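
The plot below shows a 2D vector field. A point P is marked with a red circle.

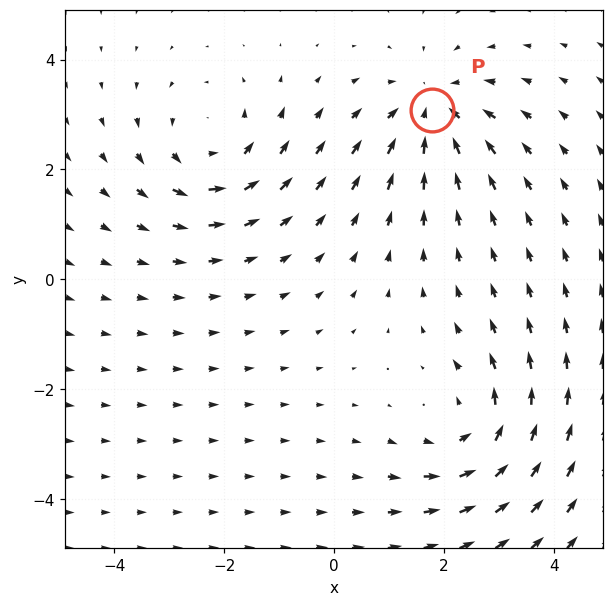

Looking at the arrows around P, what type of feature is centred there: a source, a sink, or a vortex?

sink

At P (1.8, 3.1) the arrows converge inward. Divergence about -5, curl ≈0 — negative divergence with near-zero curl is a sink.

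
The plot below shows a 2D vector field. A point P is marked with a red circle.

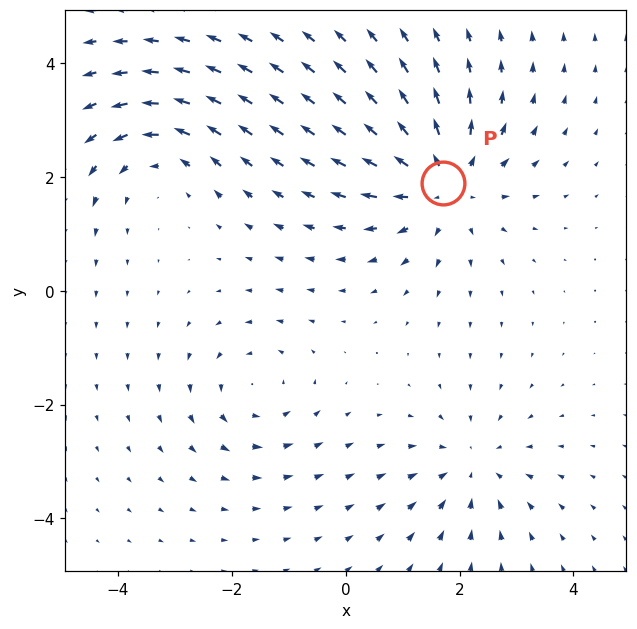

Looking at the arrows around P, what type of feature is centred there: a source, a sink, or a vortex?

At P (1.7, 1.9) the arrows spread outward. Divergence about +4, curl ≈0 — positive divergence with near-zero curl is a source.

source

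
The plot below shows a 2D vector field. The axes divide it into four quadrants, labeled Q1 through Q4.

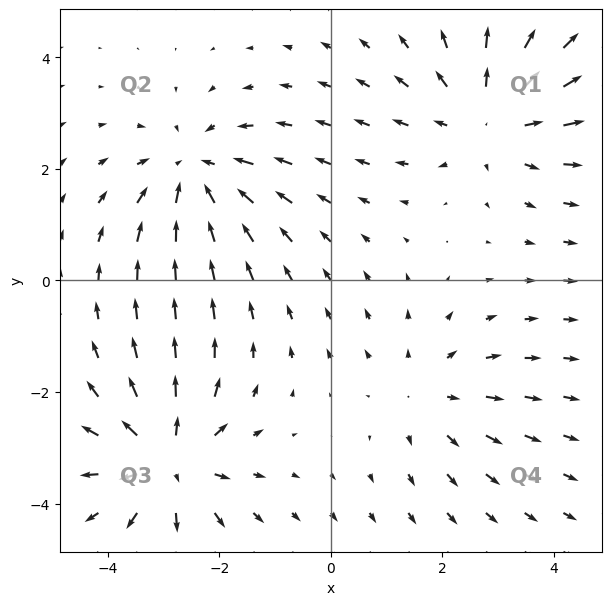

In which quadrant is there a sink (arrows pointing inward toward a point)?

Q2

The sink sits at approximately (-2.4, 1.9), which lies in quadrant Q2. The divergence there is about -4, negative as expected for a sink.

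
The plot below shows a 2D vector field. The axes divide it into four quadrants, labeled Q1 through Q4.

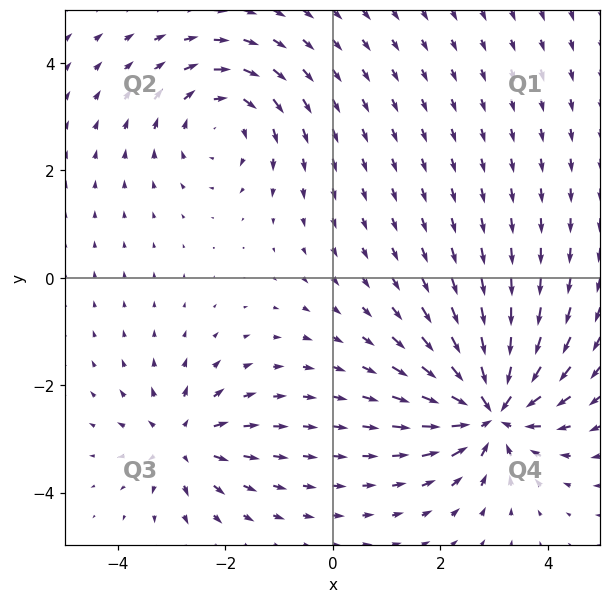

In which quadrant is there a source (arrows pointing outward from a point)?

Q3

The source sits at approximately (-2.8, -3.0), which lies in quadrant Q3. The divergence there is about +4, positive as expected for a source.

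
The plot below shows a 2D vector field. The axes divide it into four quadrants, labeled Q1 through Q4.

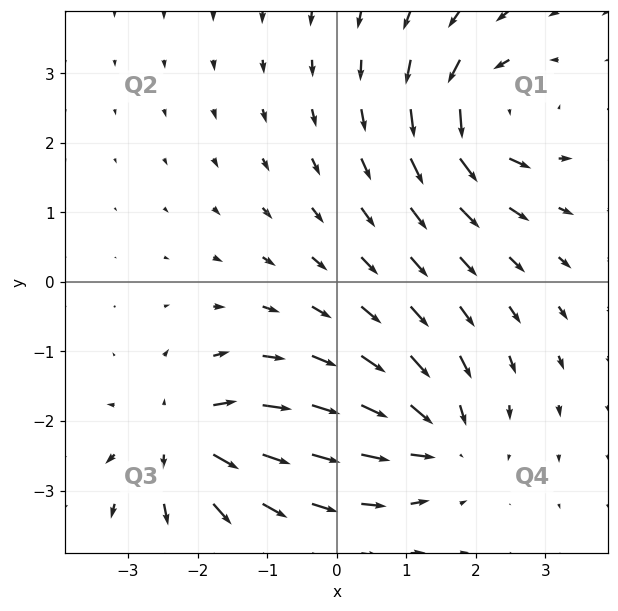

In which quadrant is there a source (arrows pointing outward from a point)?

Q3

The source sits at approximately (-2.2, -2.2), which lies in quadrant Q3. The divergence there is about +4, positive as expected for a source.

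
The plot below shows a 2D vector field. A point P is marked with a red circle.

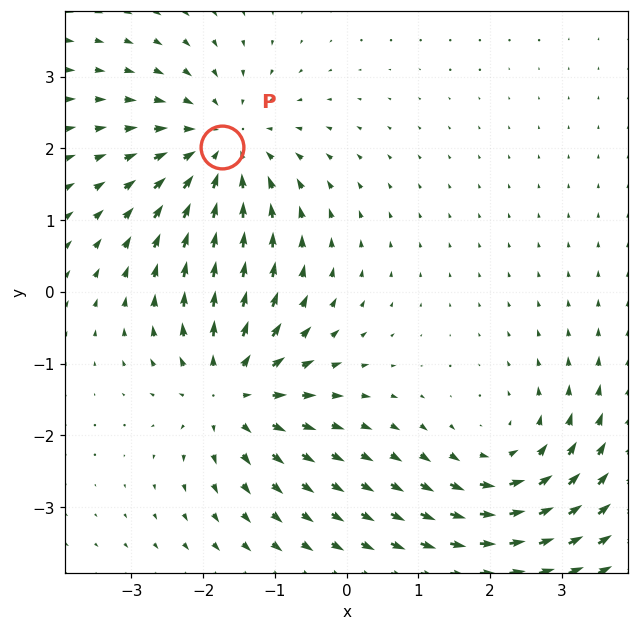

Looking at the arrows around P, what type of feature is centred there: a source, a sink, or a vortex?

At P (-1.7, 2.0) the arrows converge inward. Divergence about -4, curl ≈0 — negative divergence with near-zero curl is a sink.

sink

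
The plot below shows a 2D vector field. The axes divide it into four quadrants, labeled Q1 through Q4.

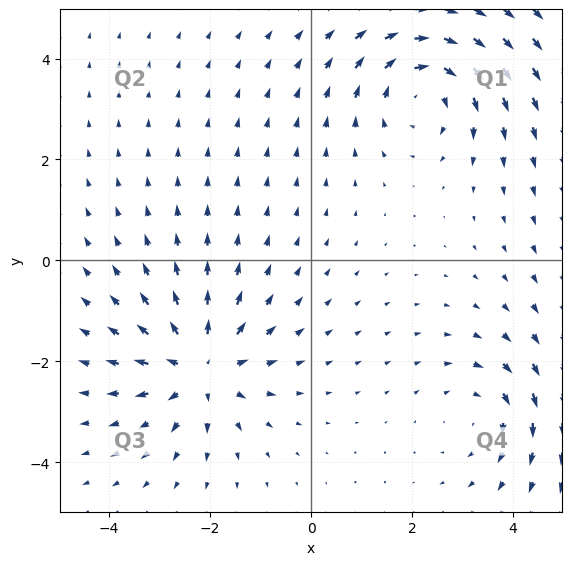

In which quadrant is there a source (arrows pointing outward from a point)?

The source sits at approximately (-2.2, -2.1), which lies in quadrant Q3. The divergence there is about +5, positive as expected for a source.

Q3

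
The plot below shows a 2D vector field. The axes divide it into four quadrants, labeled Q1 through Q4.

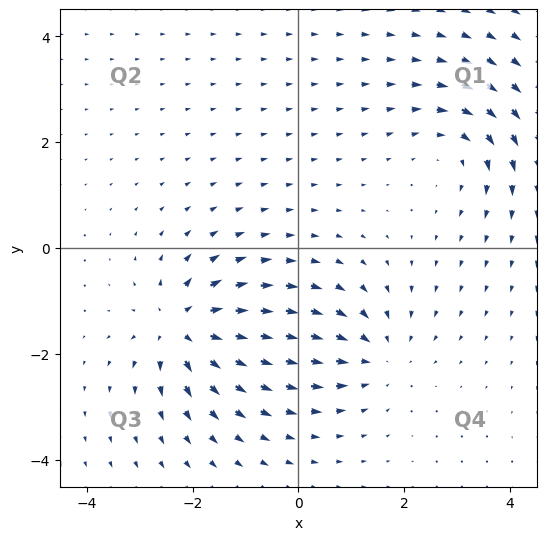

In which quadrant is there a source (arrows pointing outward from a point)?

Q3

The source sits at approximately (-2.2, -1.5), which lies in quadrant Q3. The divergence there is about +4, positive as expected for a source.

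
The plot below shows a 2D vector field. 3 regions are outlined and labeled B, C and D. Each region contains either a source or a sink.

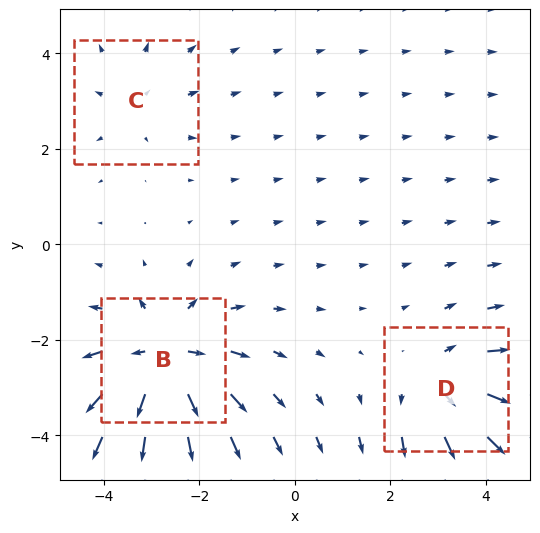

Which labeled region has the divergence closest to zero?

Divergence at each region's feature centre — B: about +5, C: about +2, D: about +3. Region C is closest to zero.

C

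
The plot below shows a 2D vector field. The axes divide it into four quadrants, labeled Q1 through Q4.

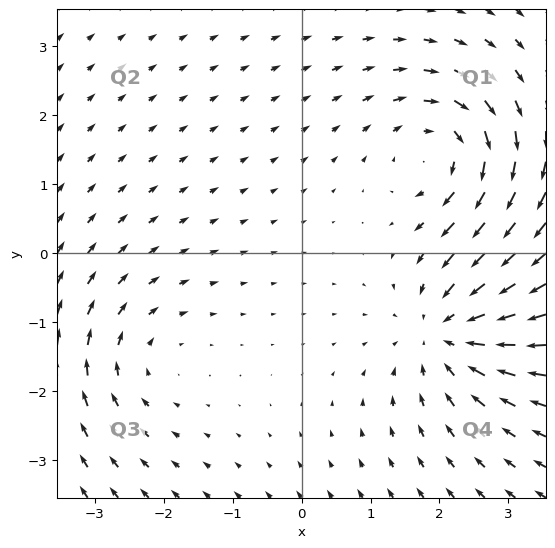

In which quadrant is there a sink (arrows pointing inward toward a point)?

Q4

The sink sits at approximately (2.1, -1.1), which lies in quadrant Q4. The divergence there is about -5, negative as expected for a sink.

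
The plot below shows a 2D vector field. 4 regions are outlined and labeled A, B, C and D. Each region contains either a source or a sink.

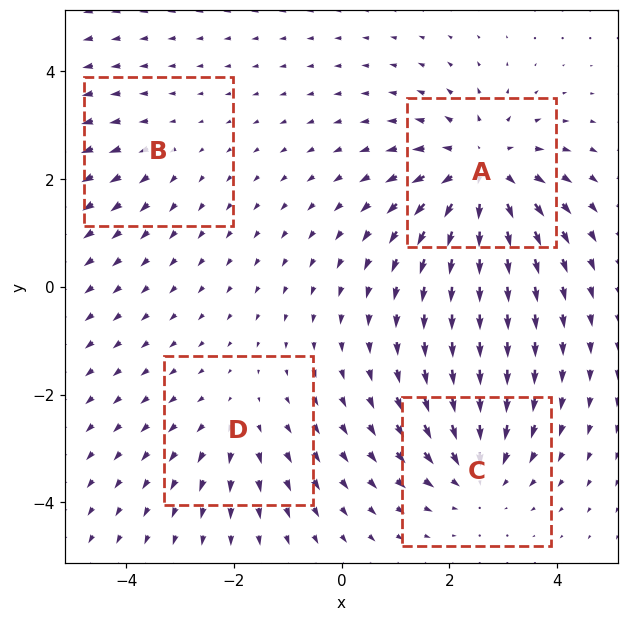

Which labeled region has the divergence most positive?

Divergence at each region's feature centre — A: about +6, B: about +2, C: about -4, D: about +3. Region A is most positive.

A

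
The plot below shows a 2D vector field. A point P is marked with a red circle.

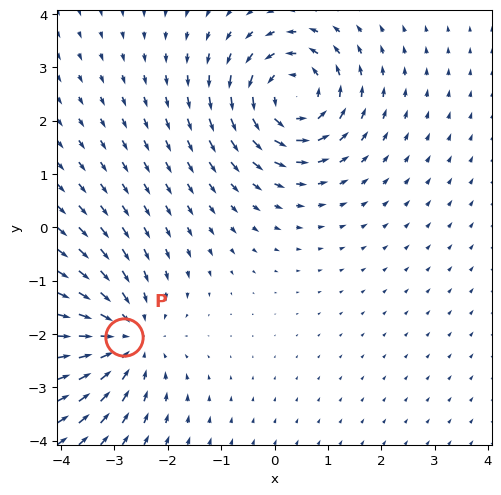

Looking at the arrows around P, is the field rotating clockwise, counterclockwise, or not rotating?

not rotating

Near P at (-2.8, -2.1) the arrows show no circulation. The curl there is ≈0.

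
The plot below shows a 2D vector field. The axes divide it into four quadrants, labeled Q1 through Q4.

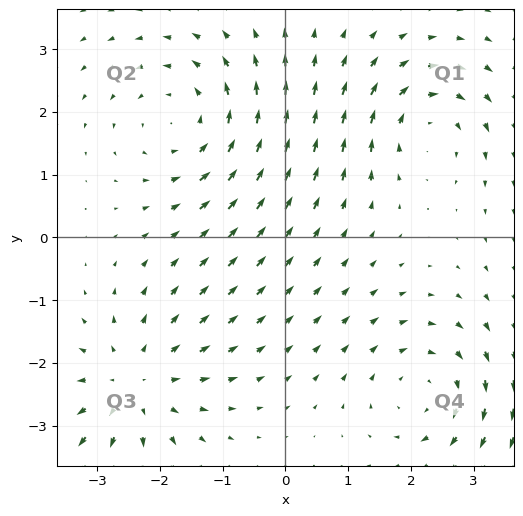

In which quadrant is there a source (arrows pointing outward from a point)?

Q3

The source sits at approximately (-2.4, -2.3), which lies in quadrant Q3. The divergence there is about +4, positive as expected for a source.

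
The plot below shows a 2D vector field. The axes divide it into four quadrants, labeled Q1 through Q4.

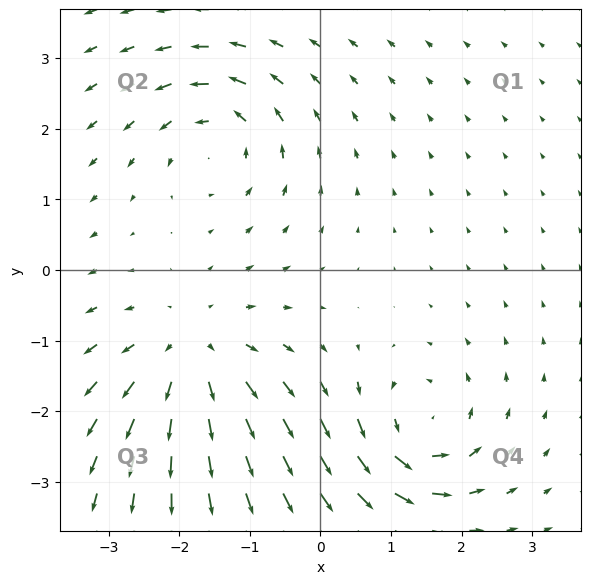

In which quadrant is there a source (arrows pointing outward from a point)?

The source sits at approximately (-1.8, -1.2), which lies in quadrant Q3. The divergence there is about +4, positive as expected for a source.

Q3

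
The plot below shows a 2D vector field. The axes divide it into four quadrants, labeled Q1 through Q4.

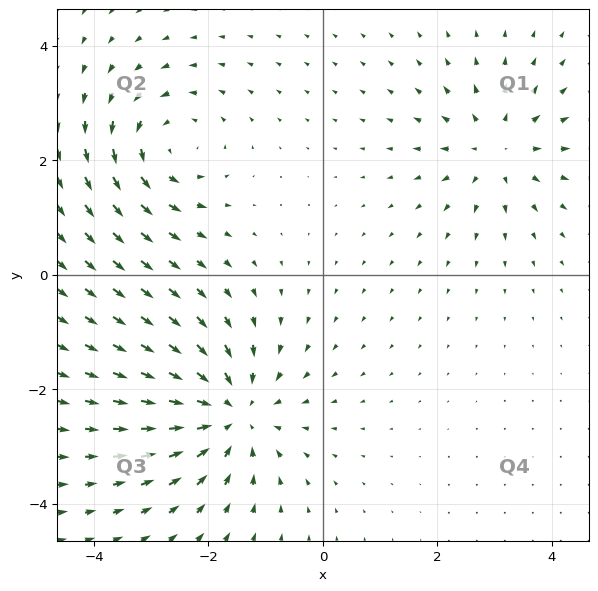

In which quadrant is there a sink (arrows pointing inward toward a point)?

The sink sits at approximately (-1.6, -2.4), which lies in quadrant Q3. The divergence there is about -4, negative as expected for a sink.

Q3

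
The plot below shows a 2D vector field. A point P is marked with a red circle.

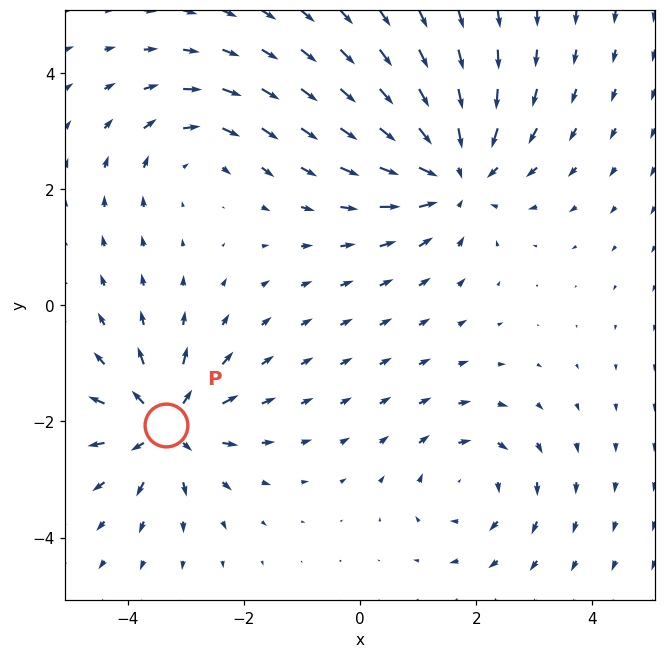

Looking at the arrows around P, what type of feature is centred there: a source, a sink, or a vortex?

At P (-3.3, -2.1) the arrows spread outward. Divergence about +5, curl ≈0 — positive divergence with near-zero curl is a source.

source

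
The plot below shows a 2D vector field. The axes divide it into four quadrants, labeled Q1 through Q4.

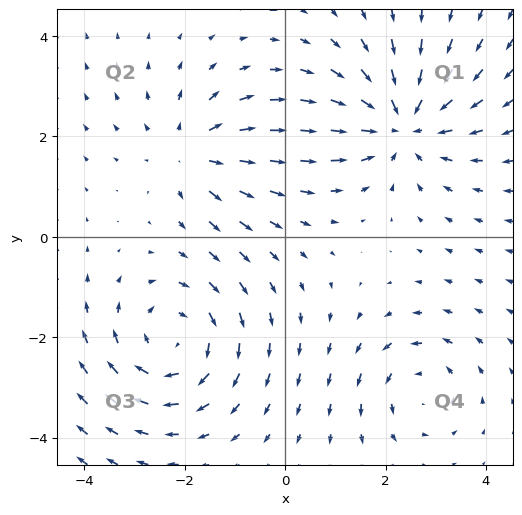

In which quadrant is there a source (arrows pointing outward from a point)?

The source sits at approximately (-1.9, 1.7), which lies in quadrant Q2. The divergence there is about +3, positive as expected for a source.

Q2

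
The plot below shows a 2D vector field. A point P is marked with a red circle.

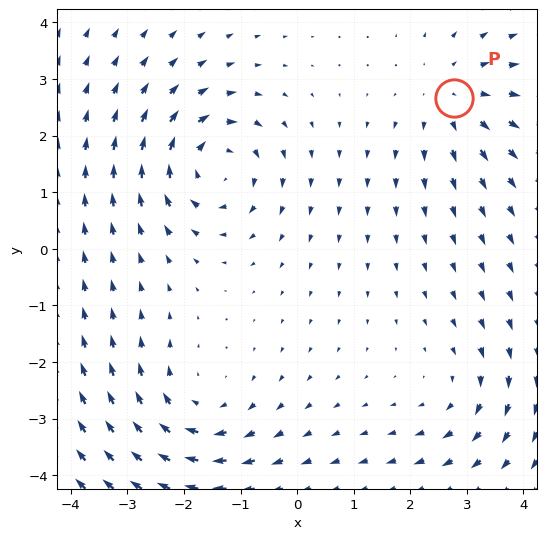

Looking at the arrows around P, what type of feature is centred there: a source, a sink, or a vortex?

source

At P (2.8, 2.7) the arrows spread outward. Divergence about +3, curl ≈0 — positive divergence with near-zero curl is a source.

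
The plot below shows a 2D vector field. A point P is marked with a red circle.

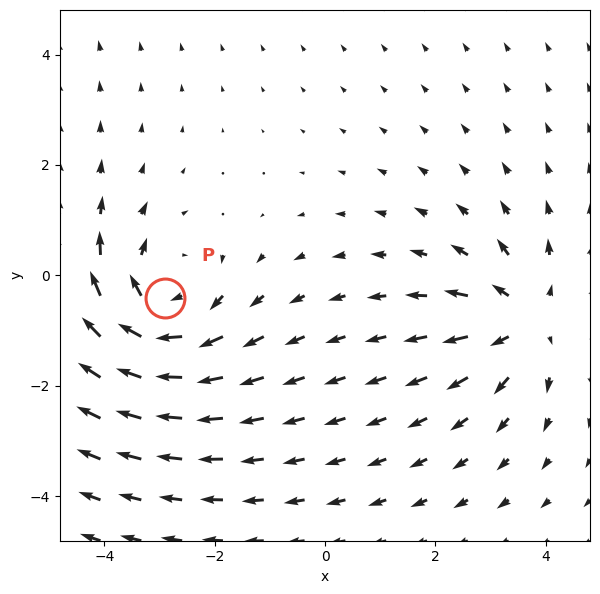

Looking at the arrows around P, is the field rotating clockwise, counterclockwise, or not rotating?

Near P at (-2.9, -0.4) the arrows circulate clockwise. The curl (z-component) there is about -4; negative curl means clockwise rotation.

clockwise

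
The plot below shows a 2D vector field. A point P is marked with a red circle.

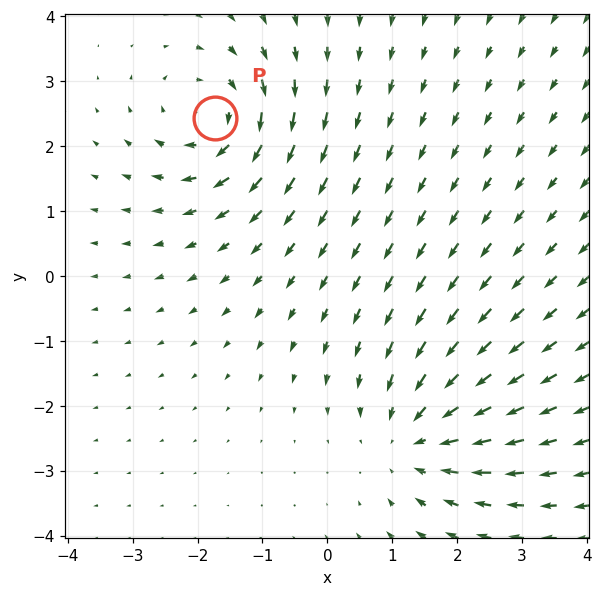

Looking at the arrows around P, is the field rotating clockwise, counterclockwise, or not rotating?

clockwise

Near P at (-1.7, 2.4) the arrows circulate clockwise. The curl (z-component) there is about -3; negative curl means clockwise rotation.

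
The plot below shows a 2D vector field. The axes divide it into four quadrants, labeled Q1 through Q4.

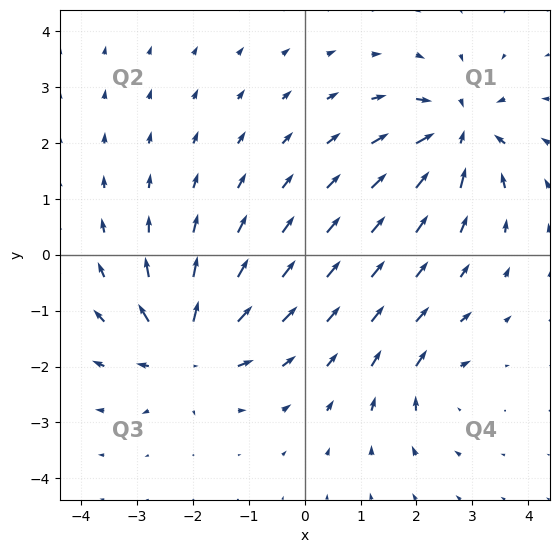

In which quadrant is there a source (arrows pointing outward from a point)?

The source sits at approximately (-2.1, -1.7), which lies in quadrant Q3. The divergence there is about +6, positive as expected for a source.

Q3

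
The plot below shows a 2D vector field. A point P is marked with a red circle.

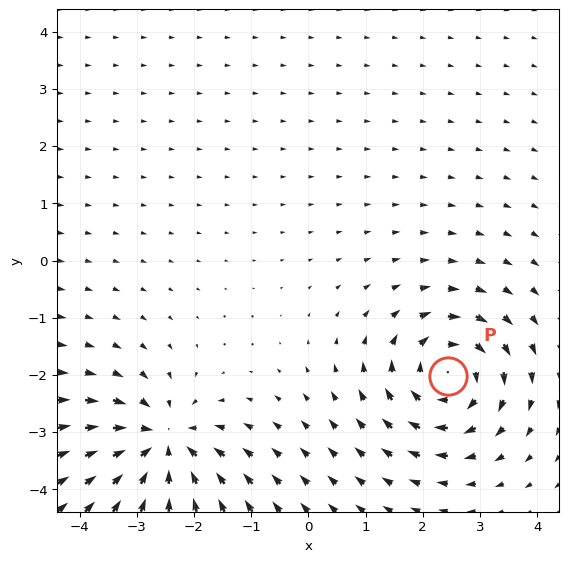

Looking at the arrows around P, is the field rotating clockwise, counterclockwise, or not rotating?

clockwise

Near P at (2.4, -2.0) the arrows circulate clockwise. The curl (z-component) there is about -3; negative curl means clockwise rotation.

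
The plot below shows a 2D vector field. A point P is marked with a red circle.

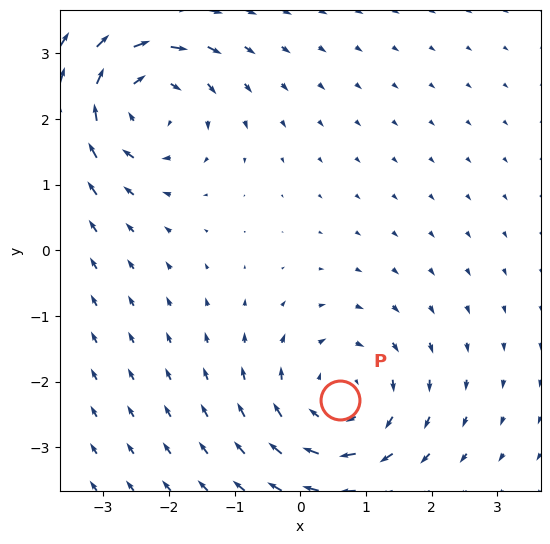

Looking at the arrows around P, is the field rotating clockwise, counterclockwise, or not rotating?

Near P at (0.6, -2.3) the arrows circulate clockwise. The curl (z-component) there is about -4; negative curl means clockwise rotation.

clockwise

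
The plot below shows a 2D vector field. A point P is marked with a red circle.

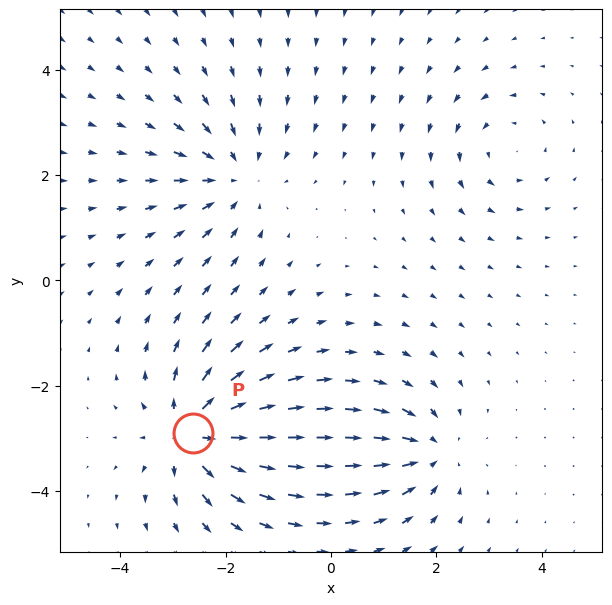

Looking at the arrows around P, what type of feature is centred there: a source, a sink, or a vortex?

At P (-2.6, -2.9) the arrows spread outward. Divergence about +5, curl ≈0 — positive divergence with near-zero curl is a source.

source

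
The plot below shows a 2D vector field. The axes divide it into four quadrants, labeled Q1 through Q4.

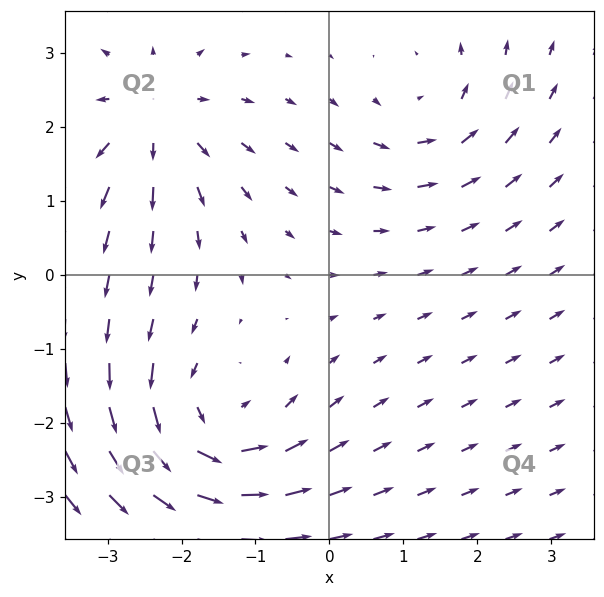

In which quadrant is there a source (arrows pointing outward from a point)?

Q2

The source sits at approximately (-2.4, 2.1), which lies in quadrant Q2. The divergence there is about +4, positive as expected for a source.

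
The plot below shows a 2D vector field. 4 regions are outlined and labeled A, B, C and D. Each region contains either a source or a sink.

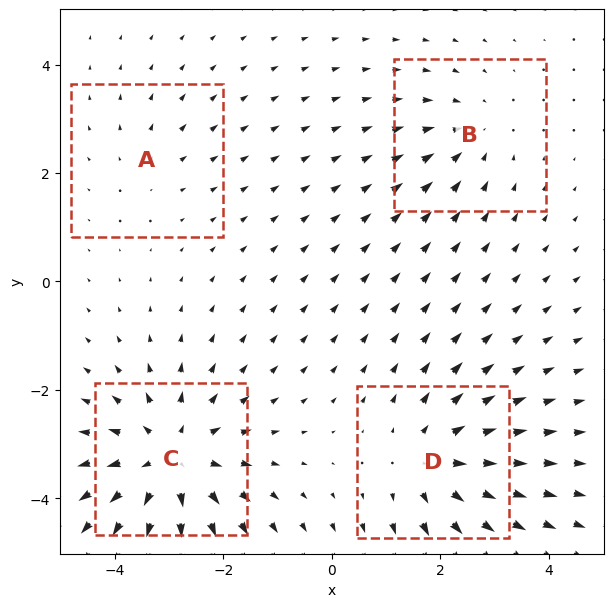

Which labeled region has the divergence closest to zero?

Divergence at each region's feature centre — A: about +2, B: about -3, C: about +6, D: about +5. Region A is closest to zero.

A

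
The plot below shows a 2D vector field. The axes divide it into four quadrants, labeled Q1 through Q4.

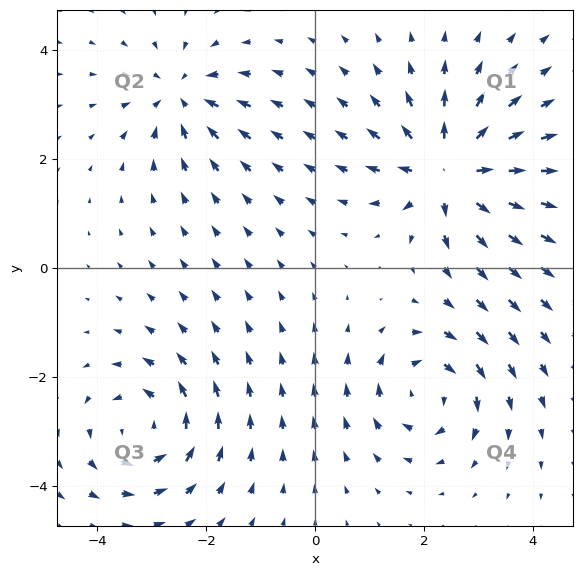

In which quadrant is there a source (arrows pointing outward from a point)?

Q1

The source sits at approximately (2.5, 1.8), which lies in quadrant Q1. The divergence there is about +7, positive as expected for a source.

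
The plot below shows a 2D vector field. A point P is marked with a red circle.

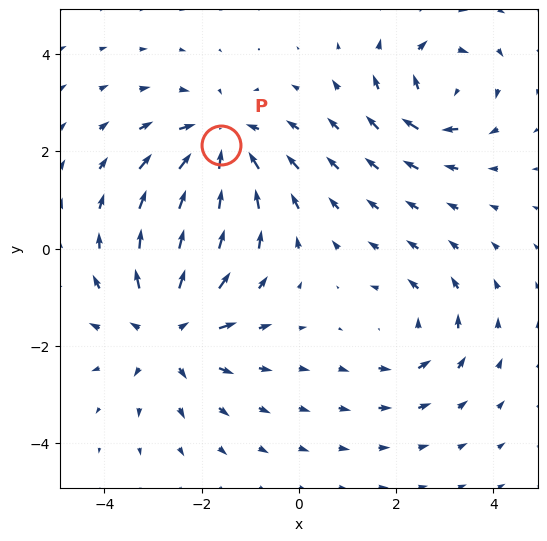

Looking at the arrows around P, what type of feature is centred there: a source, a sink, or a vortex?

At P (-1.6, 2.1) the arrows converge inward. Divergence about -4, curl ≈0 — negative divergence with near-zero curl is a sink.

sink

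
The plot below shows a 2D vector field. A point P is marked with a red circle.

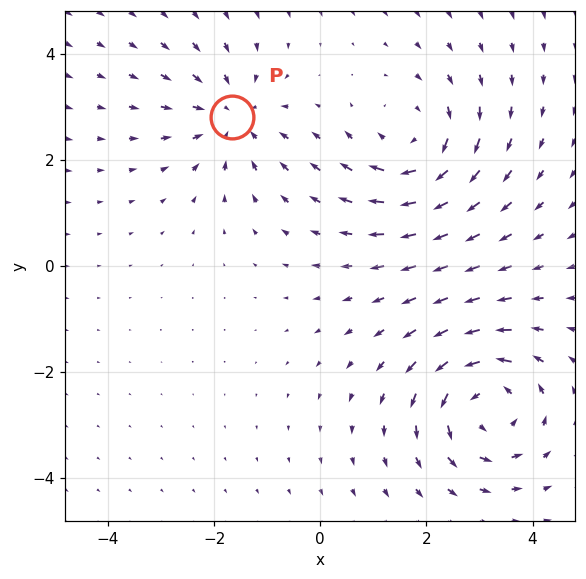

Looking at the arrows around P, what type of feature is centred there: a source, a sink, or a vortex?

sink

At P (-1.7, 2.8) the arrows converge inward. Divergence about -4, curl ≈0 — negative divergence with near-zero curl is a sink.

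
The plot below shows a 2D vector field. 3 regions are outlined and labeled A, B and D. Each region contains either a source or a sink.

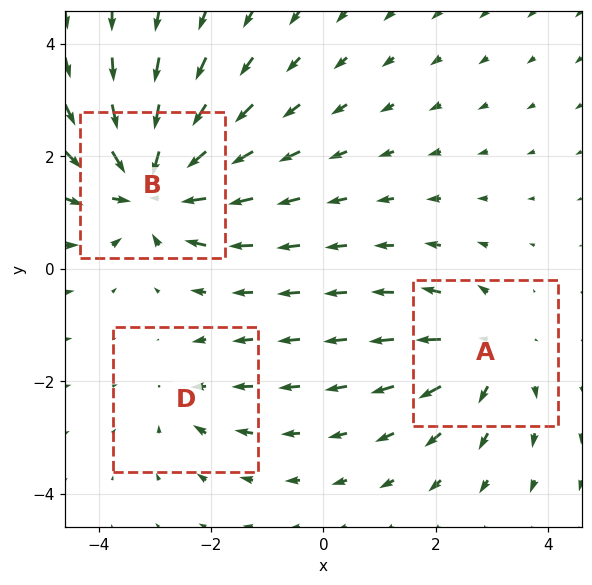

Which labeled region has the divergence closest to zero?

D

Divergence at each region's feature centre — A: about +3, B: about -5, D: about -2. Region D is closest to zero.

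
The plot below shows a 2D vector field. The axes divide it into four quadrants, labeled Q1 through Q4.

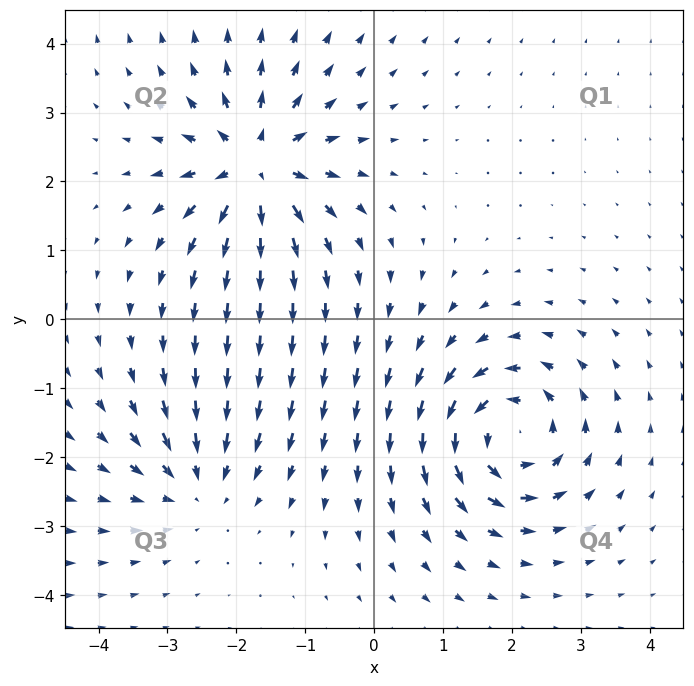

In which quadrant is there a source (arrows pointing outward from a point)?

The source sits at approximately (-1.7, 2.2), which lies in quadrant Q2. The divergence there is about +5, positive as expected for a source.

Q2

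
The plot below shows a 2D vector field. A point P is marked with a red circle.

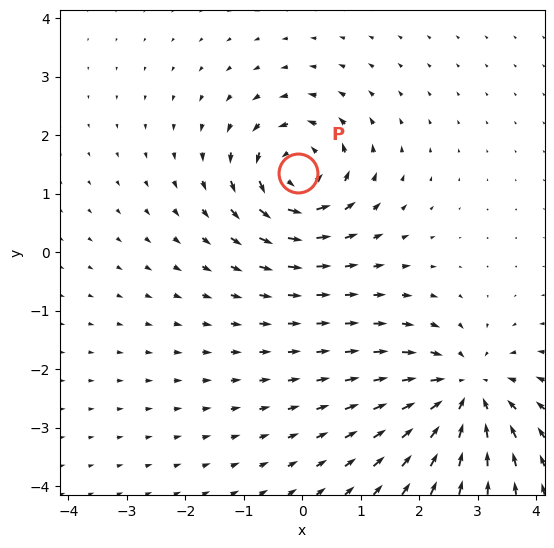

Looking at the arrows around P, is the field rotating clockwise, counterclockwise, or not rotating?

Near P at (-0.1, 1.3) the arrows circulate counterclockwise. The curl (z-component) there is about +6; positive curl means counterclockwise rotation.

counterclockwise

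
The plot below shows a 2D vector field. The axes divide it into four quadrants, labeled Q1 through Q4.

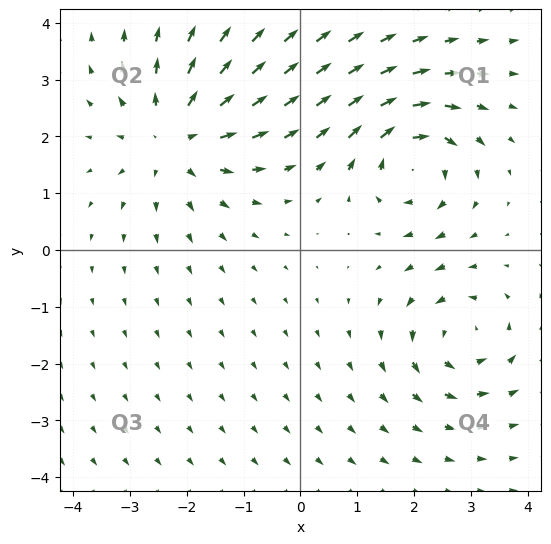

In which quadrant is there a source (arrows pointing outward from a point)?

The source sits at approximately (-2.2, 2.0), which lies in quadrant Q2. The divergence there is about +4, positive as expected for a source.

Q2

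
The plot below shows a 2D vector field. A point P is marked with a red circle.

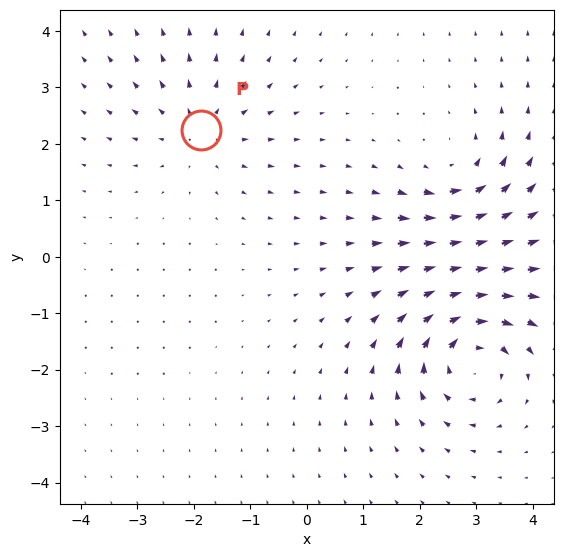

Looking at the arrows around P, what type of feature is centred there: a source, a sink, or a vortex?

At P (-1.9, 2.2) the arrows spread outward. Divergence about +3, curl ≈0 — positive divergence with near-zero curl is a source.

source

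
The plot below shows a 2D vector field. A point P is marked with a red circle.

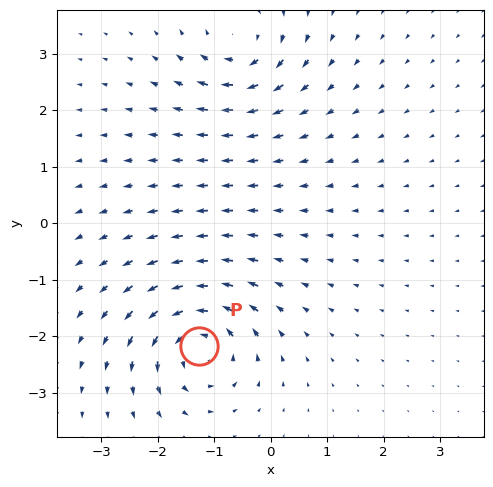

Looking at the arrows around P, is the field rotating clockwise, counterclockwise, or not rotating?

counterclockwise

Near P at (-1.3, -2.2) the arrows circulate counterclockwise. The curl (z-component) there is about +7; positive curl means counterclockwise rotation.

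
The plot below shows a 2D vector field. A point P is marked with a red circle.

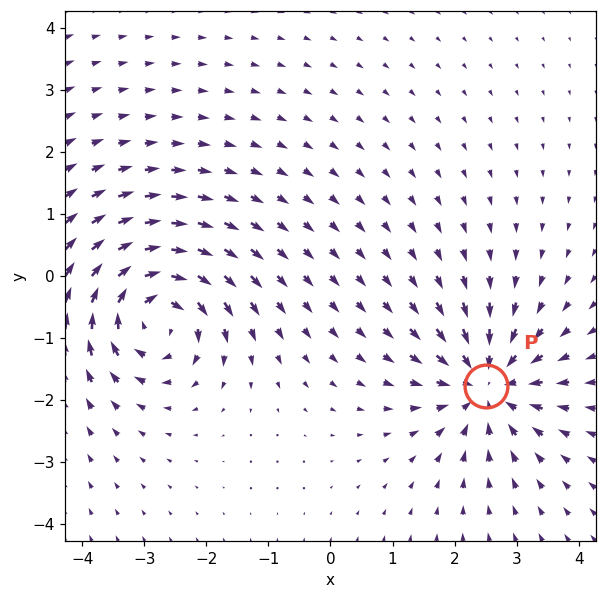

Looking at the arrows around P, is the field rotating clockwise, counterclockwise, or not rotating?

not rotating

Near P at (2.5, -1.8) the arrows show no circulation. The curl there is ≈0.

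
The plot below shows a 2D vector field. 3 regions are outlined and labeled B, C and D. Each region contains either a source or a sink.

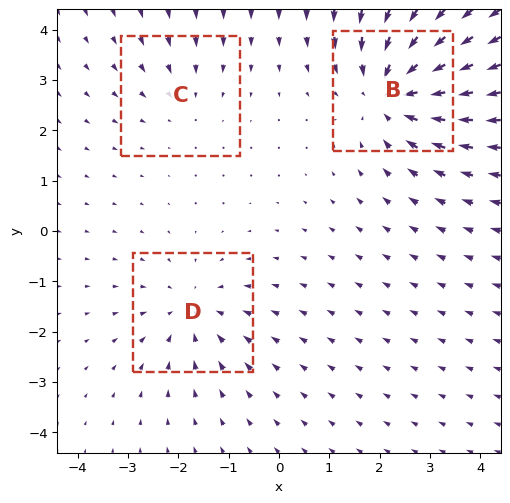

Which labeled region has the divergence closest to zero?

Divergence at each region's feature centre — B: about -4, C: about -2, D: about -3. Region C is closest to zero.

C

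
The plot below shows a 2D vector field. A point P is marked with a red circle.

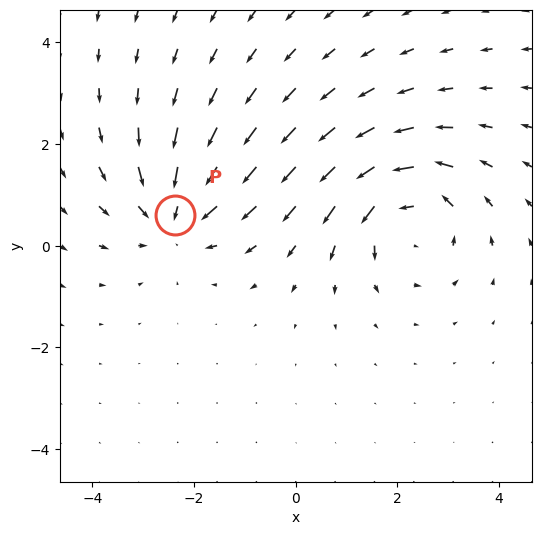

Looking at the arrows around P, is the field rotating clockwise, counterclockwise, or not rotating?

Near P at (-2.4, 0.6) the arrows show no circulation. The curl there is ≈0.

not rotating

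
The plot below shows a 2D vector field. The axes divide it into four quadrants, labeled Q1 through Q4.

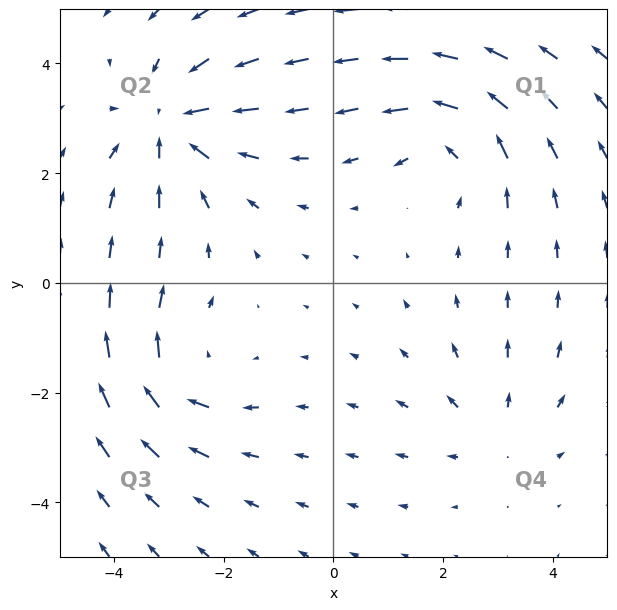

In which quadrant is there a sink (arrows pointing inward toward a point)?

Q2

The sink sits at approximately (-3.0, 2.9), which lies in quadrant Q2. The divergence there is about -5, negative as expected for a sink.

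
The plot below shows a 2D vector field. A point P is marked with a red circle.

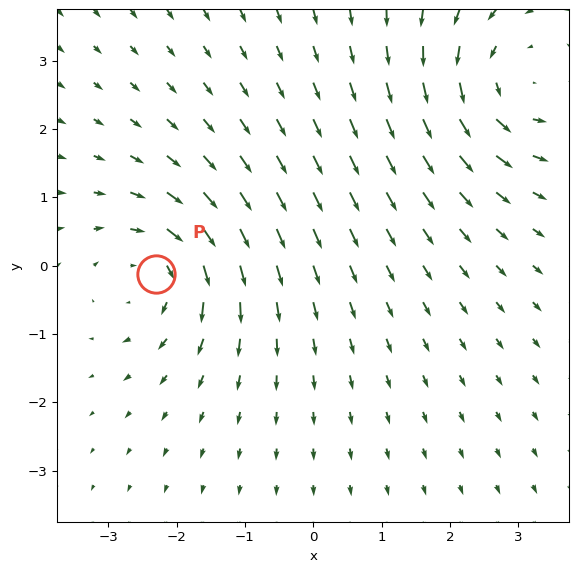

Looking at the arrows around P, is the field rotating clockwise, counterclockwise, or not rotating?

Near P at (-2.3, -0.1) the arrows circulate clockwise. The curl (z-component) there is about -5; negative curl means clockwise rotation.

clockwise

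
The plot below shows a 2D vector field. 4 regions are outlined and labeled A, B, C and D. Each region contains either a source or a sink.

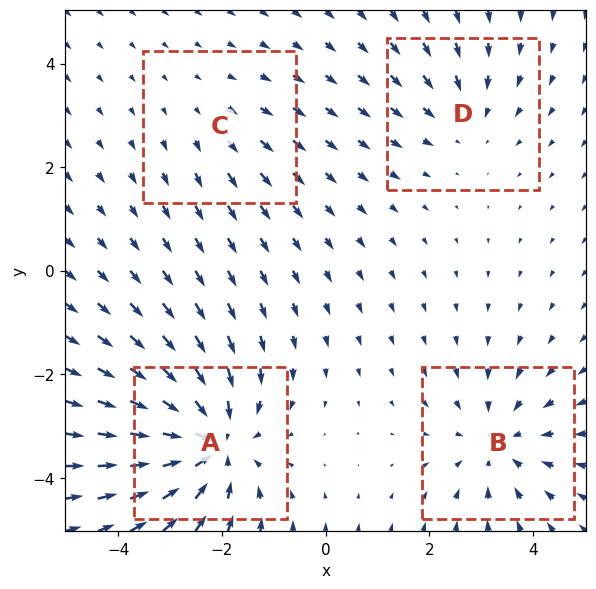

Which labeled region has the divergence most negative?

Divergence at each region's feature centre — A: about -6, B: about -4, C: about +2, D: about -3. Region A is most negative.

A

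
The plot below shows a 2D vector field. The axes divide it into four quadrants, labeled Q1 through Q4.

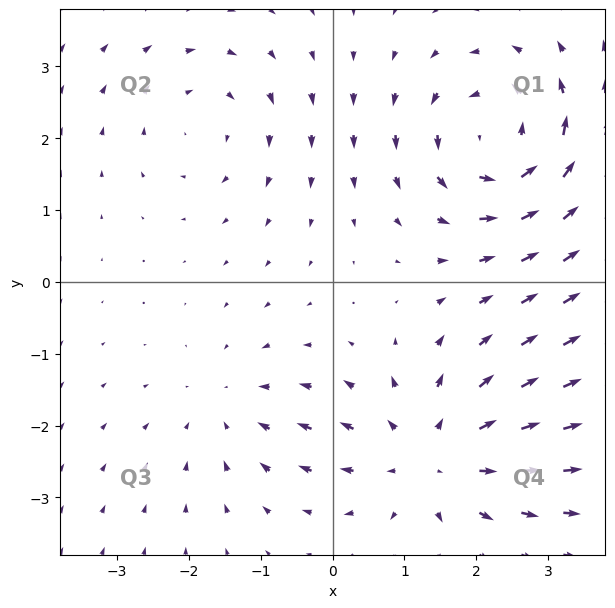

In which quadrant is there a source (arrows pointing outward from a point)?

The source sits at approximately (1.4, -2.5), which lies in quadrant Q4. The divergence there is about +4, positive as expected for a source.

Q4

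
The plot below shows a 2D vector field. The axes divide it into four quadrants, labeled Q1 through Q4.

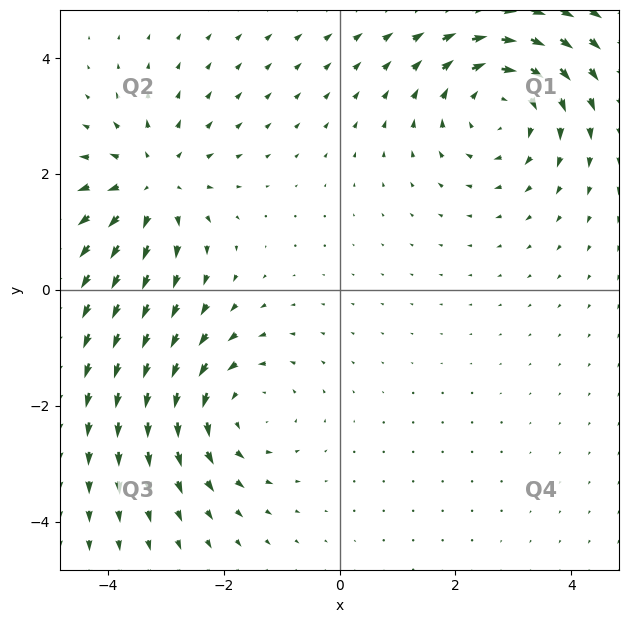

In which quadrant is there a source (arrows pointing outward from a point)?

Q2

The source sits at approximately (-3.2, 1.8), which lies in quadrant Q2. The divergence there is about +3, positive as expected for a source.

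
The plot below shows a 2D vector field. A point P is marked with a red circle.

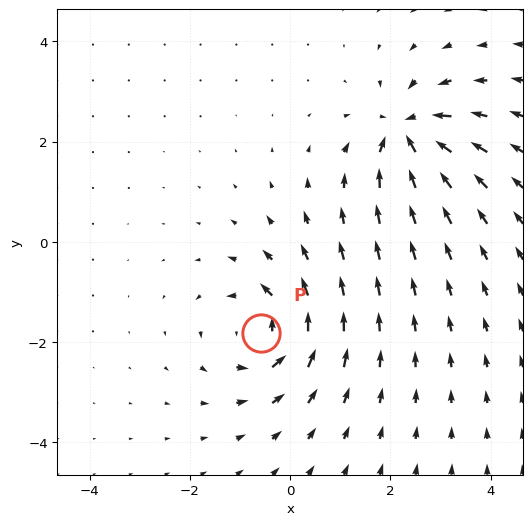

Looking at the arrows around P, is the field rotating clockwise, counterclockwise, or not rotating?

Near P at (-0.6, -1.8) the arrows circulate counterclockwise. The curl (z-component) there is about +6; positive curl means counterclockwise rotation.

counterclockwise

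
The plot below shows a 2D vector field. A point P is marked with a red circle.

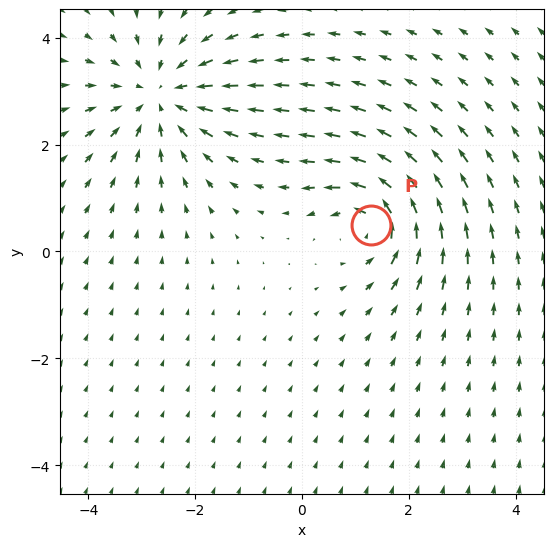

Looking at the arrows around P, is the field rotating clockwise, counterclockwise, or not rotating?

counterclockwise

Near P at (1.3, 0.5) the arrows circulate counterclockwise. The curl (z-component) there is about +5; positive curl means counterclockwise rotation.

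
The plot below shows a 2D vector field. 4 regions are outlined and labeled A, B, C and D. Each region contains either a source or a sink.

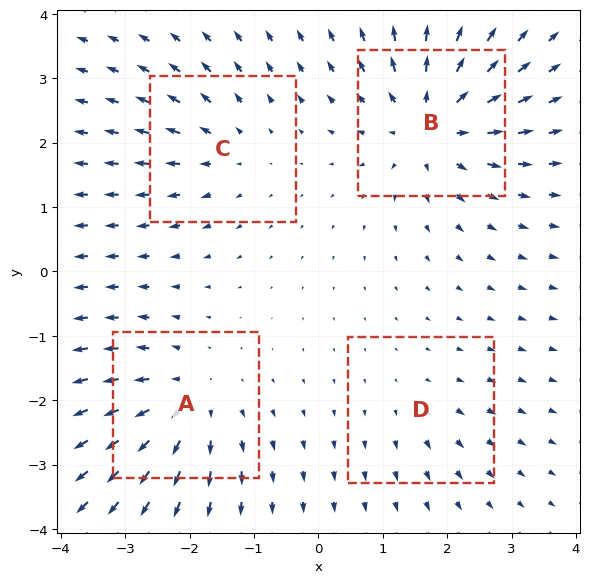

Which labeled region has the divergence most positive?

B

Divergence at each region's feature centre — A: about +5, B: about +7, C: about +4, D: about +2. Region B is most positive.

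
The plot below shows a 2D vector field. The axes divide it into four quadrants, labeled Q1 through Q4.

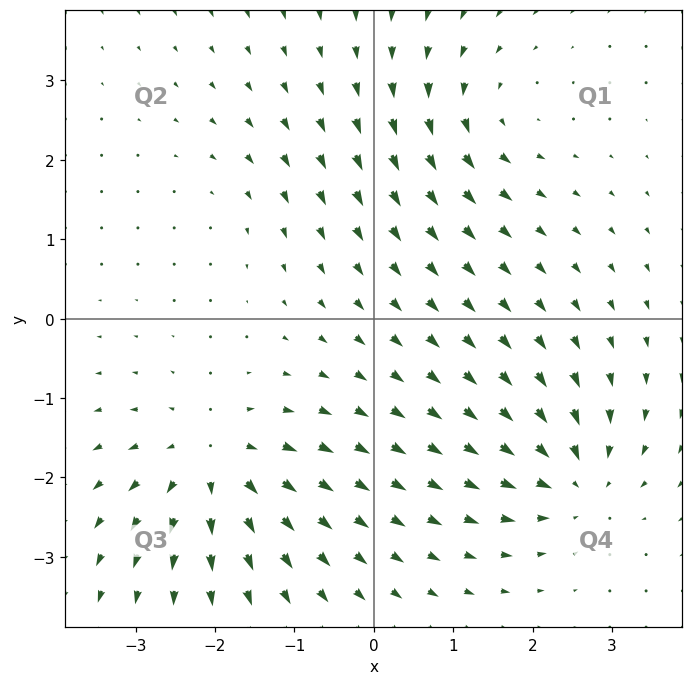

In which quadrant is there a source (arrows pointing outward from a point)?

Q3

The source sits at approximately (-2.0, -1.8), which lies in quadrant Q3. The divergence there is about +6, positive as expected for a source.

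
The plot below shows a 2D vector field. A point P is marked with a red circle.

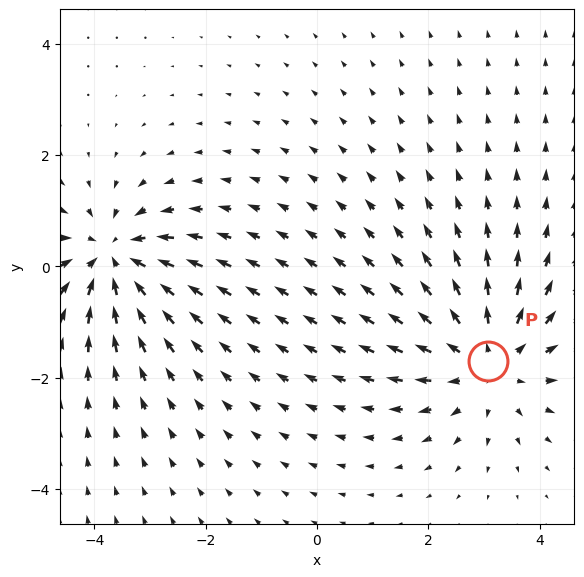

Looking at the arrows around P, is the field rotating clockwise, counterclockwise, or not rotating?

not rotating

Near P at (3.1, -1.7) the arrows show no circulation. The curl there is ≈0.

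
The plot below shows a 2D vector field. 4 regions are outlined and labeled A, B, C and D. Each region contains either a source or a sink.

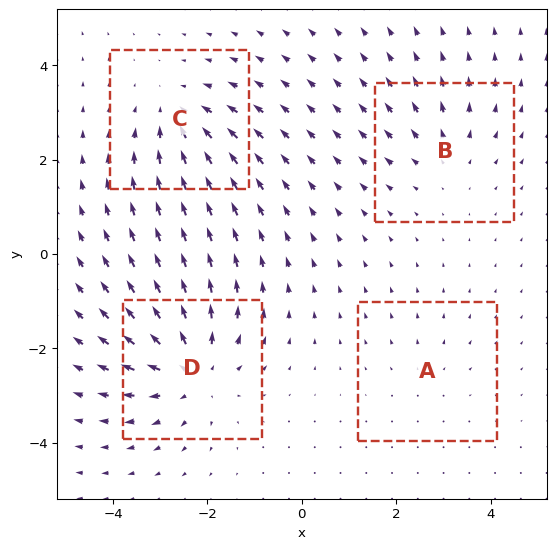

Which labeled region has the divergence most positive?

Divergence at each region's feature centre — A: about +2, B: about +3, C: about -4, D: about +6. Region D is most positive.

D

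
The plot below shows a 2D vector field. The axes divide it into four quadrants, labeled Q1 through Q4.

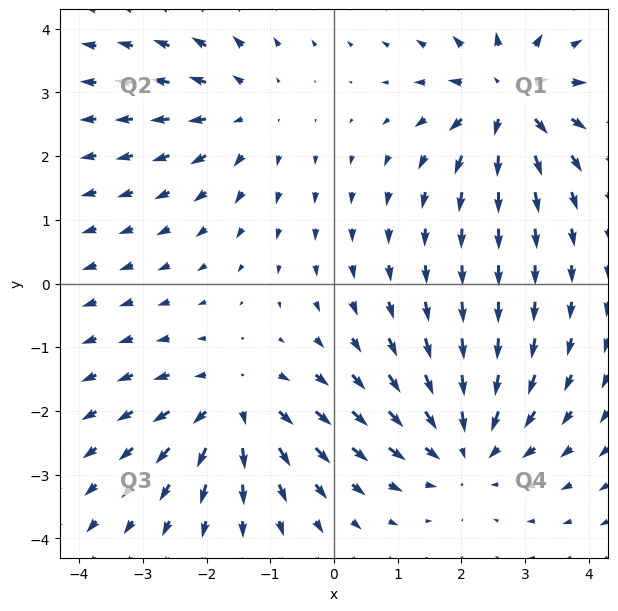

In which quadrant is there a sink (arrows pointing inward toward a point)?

Q4

The sink sits at approximately (2.1, -2.6), which lies in quadrant Q4. The divergence there is about -3, negative as expected for a sink.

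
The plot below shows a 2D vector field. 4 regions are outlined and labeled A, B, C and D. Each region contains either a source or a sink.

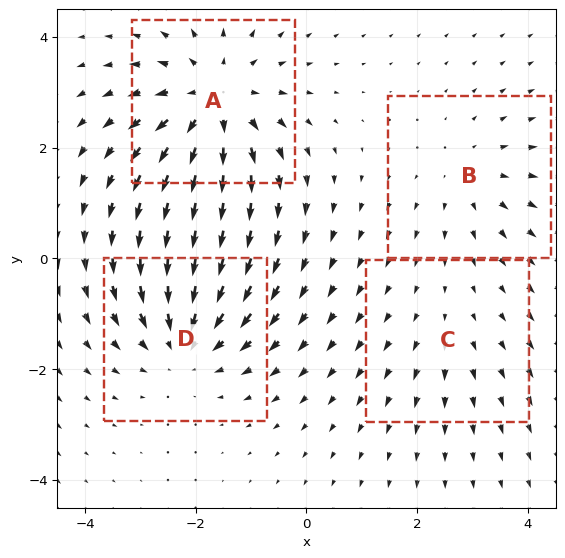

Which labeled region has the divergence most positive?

A

Divergence at each region's feature centre — A: about +6, B: about +3, C: about +2, D: about -5. Region A is most positive.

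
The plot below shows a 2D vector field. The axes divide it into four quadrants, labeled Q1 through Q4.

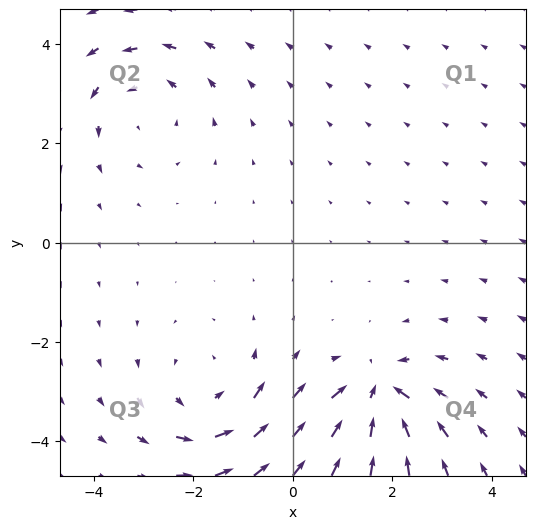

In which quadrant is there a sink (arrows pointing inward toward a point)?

Q4

The sink sits at approximately (1.7, -3.1), which lies in quadrant Q4. The divergence there is about -6, negative as expected for a sink.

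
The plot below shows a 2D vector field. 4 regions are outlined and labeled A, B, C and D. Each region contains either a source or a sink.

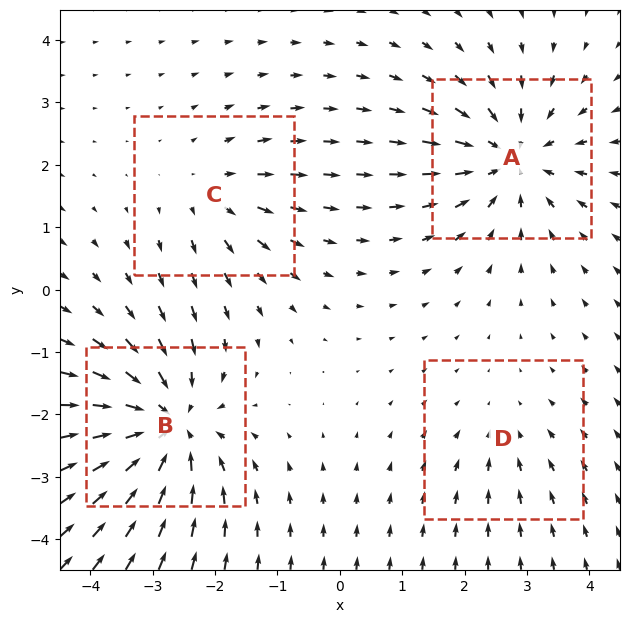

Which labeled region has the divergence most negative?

Divergence at each region's feature centre — A: about -5, B: about -6, C: about +3, D: about -2. Region B is most negative.

B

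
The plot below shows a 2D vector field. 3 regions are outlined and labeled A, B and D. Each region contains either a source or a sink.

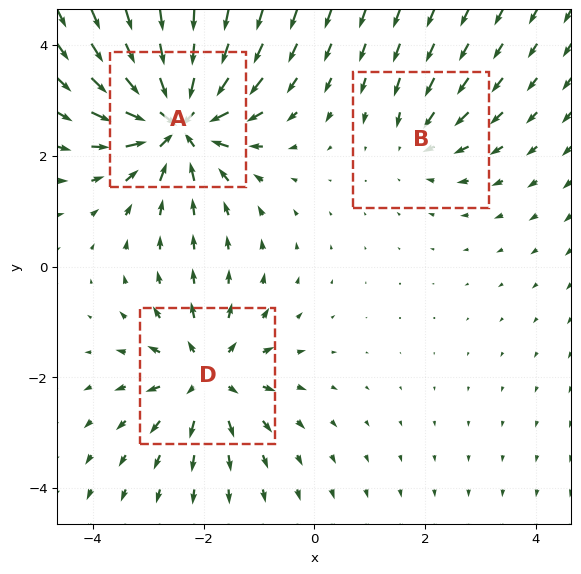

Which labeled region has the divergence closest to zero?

Divergence at each region's feature centre — A: about -6, B: about -2, D: about +4. Region B is closest to zero.

B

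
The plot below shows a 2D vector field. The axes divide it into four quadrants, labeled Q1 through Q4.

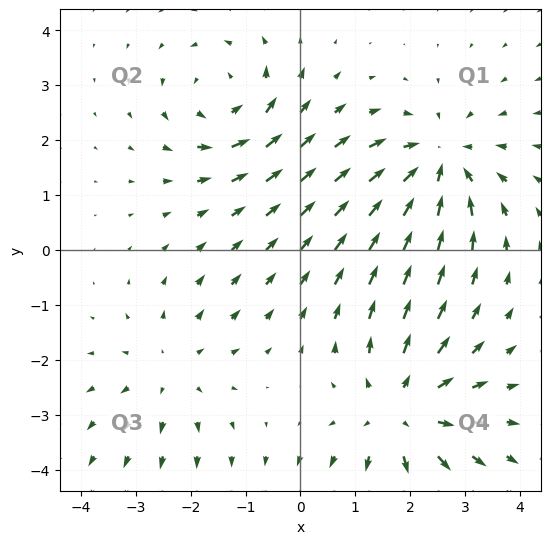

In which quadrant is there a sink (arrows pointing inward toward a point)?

The sink sits at approximately (2.5, 1.6), which lies in quadrant Q1. The divergence there is about -4, negative as expected for a sink.

Q1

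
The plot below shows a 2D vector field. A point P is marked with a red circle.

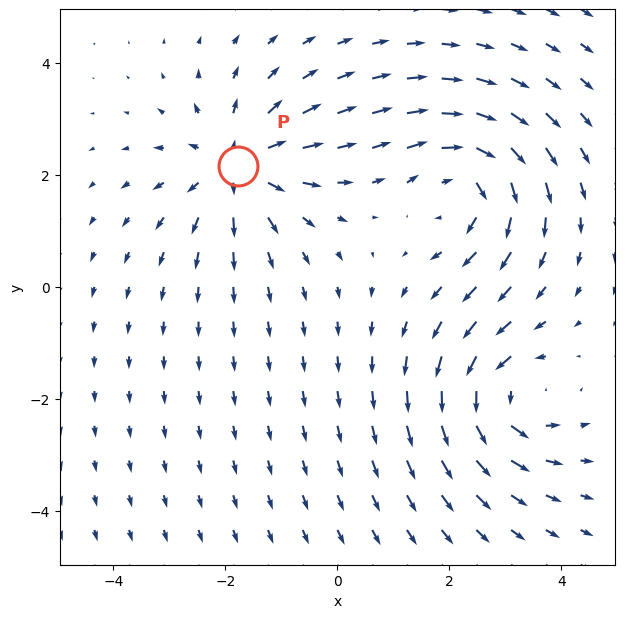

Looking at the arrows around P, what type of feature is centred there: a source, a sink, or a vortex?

source

At P (-1.8, 2.2) the arrows spread outward. Divergence about +5, curl ≈0 — positive divergence with near-zero curl is a source.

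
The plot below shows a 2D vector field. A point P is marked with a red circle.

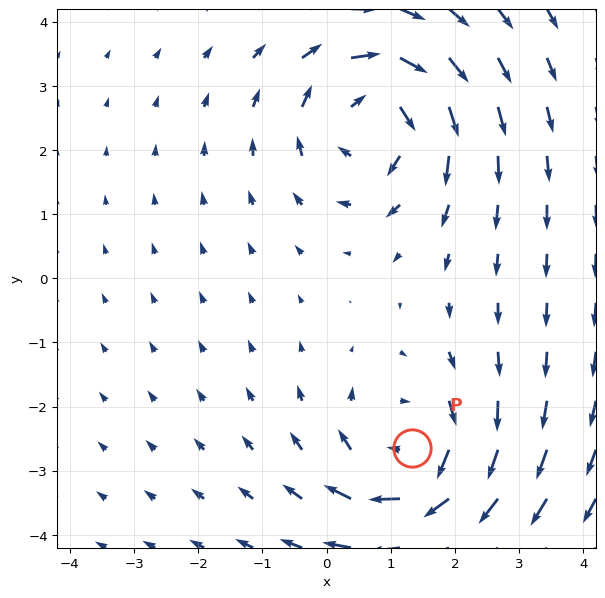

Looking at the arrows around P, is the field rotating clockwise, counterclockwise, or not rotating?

Near P at (1.3, -2.6) the arrows circulate clockwise. The curl (z-component) there is about -5; negative curl means clockwise rotation.

clockwise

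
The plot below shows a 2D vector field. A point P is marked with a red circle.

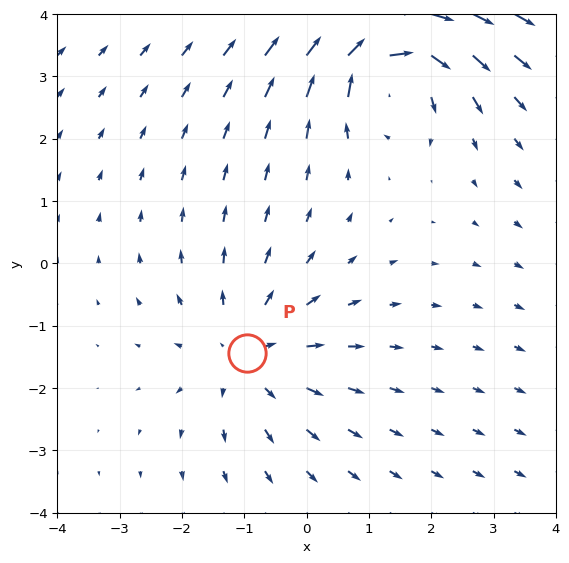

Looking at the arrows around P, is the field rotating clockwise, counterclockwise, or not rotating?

Near P at (-1.0, -1.4) the arrows show no circulation. The curl there is ≈0.

not rotating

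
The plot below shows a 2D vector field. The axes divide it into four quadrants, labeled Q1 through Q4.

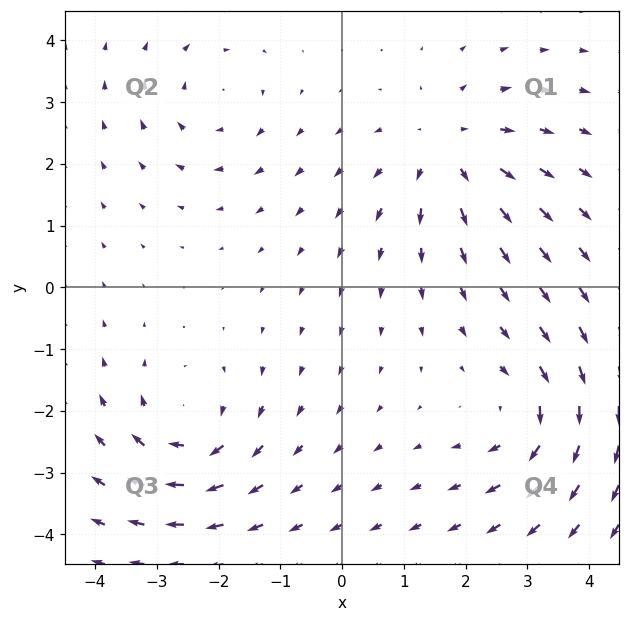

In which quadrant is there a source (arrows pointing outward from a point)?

Q1

The source sits at approximately (1.7, 2.2), which lies in quadrant Q1. The divergence there is about +5, positive as expected for a source.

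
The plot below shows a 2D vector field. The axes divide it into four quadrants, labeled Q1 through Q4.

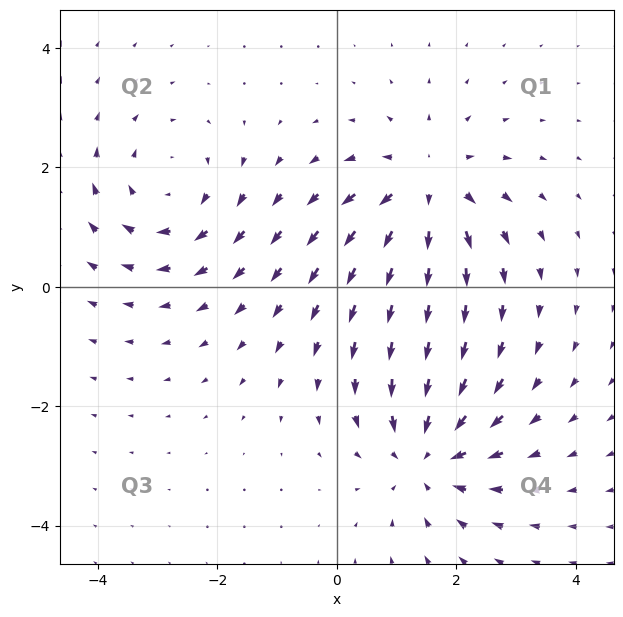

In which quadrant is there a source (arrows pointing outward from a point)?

Q1

The source sits at approximately (1.5, 1.7), which lies in quadrant Q1. The divergence there is about +4, positive as expected for a source.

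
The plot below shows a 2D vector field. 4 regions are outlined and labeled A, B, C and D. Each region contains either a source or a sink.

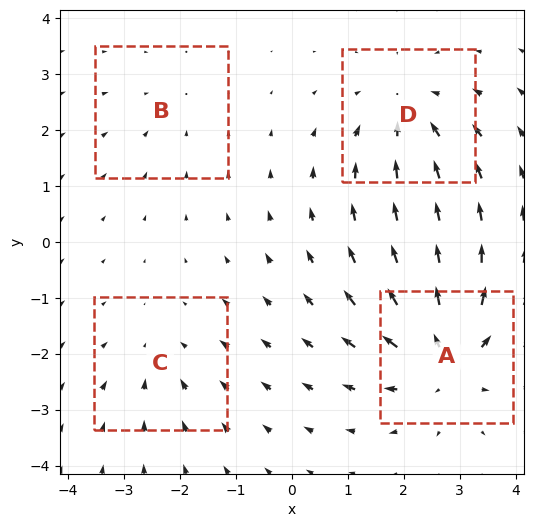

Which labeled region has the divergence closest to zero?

B

Divergence at each region's feature centre — A: about +6, B: about -2, C: about -3, D: about -4. Region B is closest to zero.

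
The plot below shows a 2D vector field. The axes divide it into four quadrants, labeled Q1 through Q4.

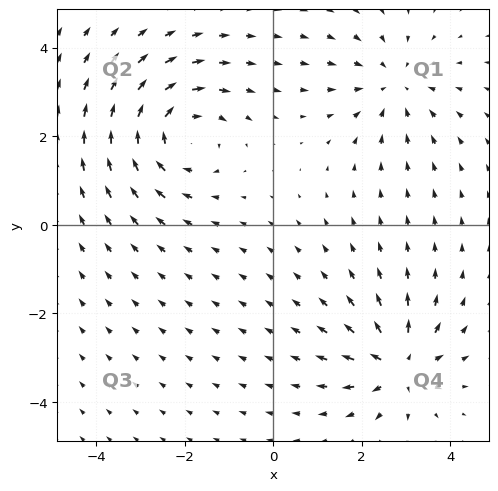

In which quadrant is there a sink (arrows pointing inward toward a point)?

The sink sits at approximately (2.7, 3.2), which lies in quadrant Q1. The divergence there is about -3, negative as expected for a sink.

Q1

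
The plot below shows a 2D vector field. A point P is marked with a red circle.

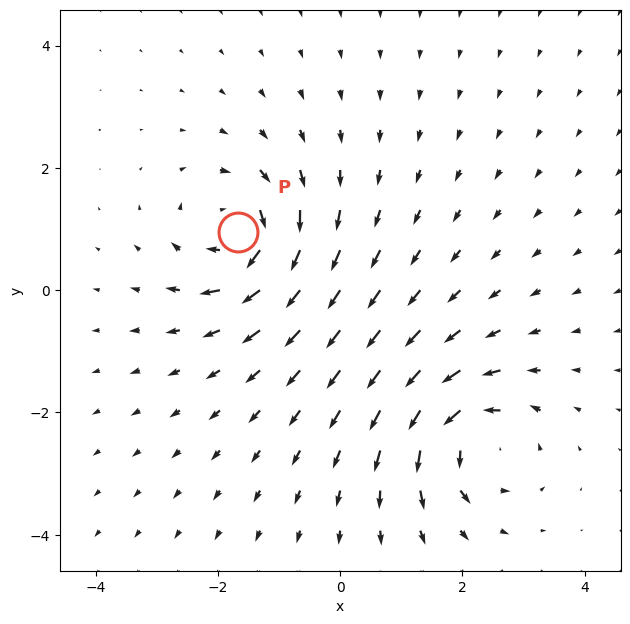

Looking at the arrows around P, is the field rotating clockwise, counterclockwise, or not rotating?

clockwise

Near P at (-1.7, 0.9) the arrows circulate clockwise. The curl (z-component) there is about -7; negative curl means clockwise rotation.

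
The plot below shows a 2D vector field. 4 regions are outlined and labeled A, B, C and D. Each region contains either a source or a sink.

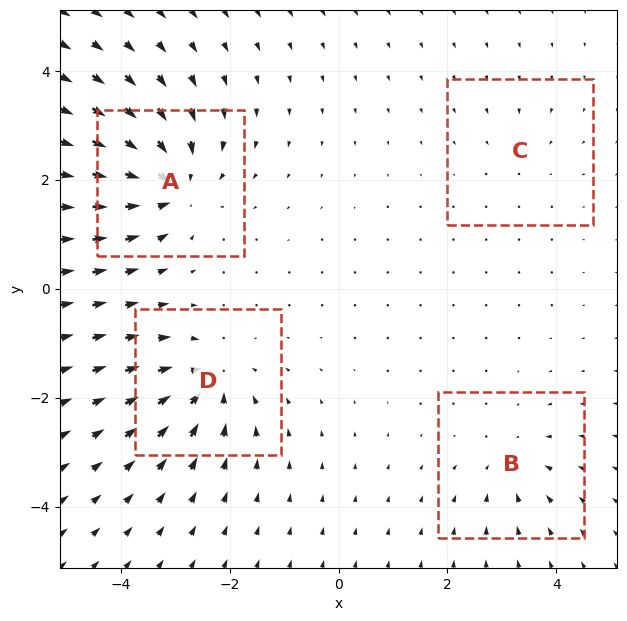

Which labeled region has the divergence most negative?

Divergence at each region's feature centre — A: about -8, B: about -4, C: about -2, D: about -6. Region A is most negative.

A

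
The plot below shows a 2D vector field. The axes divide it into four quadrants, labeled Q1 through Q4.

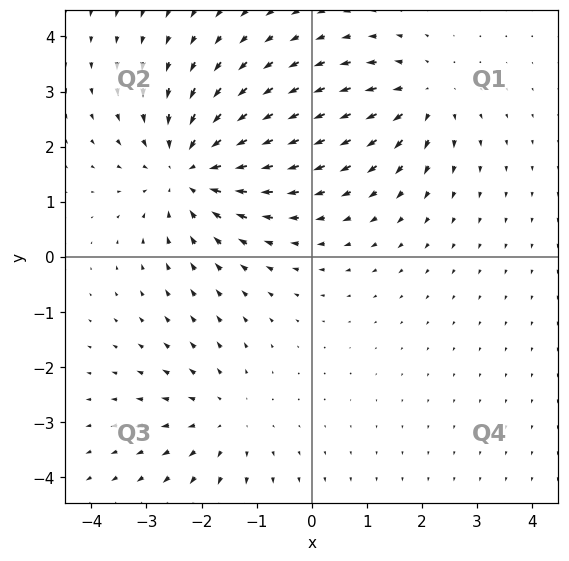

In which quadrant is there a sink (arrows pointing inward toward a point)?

Q2

The sink sits at approximately (-2.2, 1.6), which lies in quadrant Q2. The divergence there is about -4, negative as expected for a sink.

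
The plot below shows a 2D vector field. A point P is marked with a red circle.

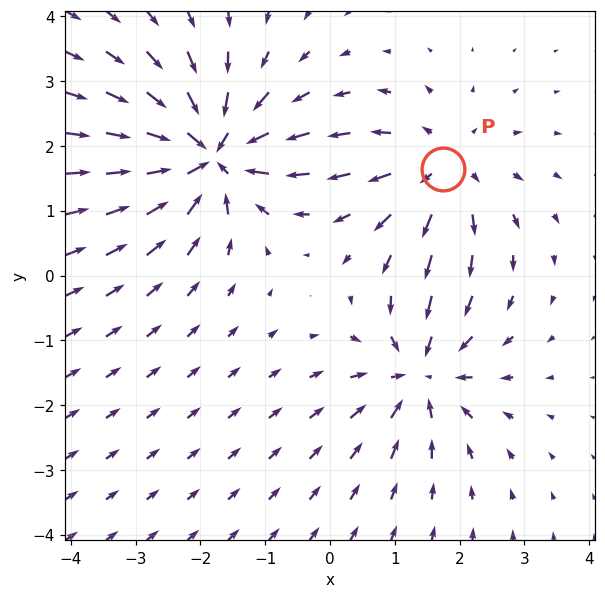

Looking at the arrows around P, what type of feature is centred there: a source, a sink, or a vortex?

At P (1.7, 1.6) the arrows spread outward. Divergence about +3, curl ≈0 — positive divergence with near-zero curl is a source.

source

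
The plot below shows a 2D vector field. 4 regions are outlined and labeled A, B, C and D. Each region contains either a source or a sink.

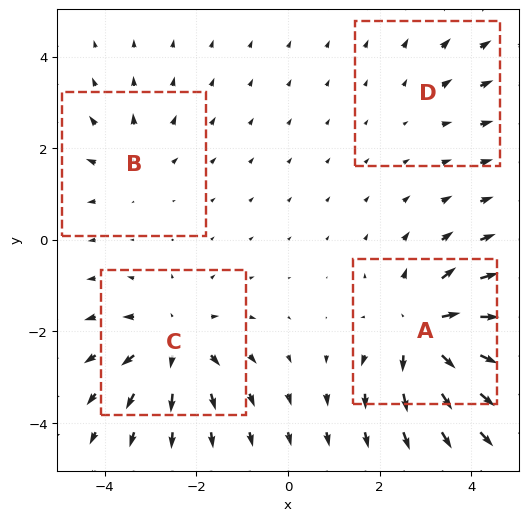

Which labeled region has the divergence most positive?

A

Divergence at each region's feature centre — A: about +7, B: about +3, C: about +5, D: about +2. Region A is most positive.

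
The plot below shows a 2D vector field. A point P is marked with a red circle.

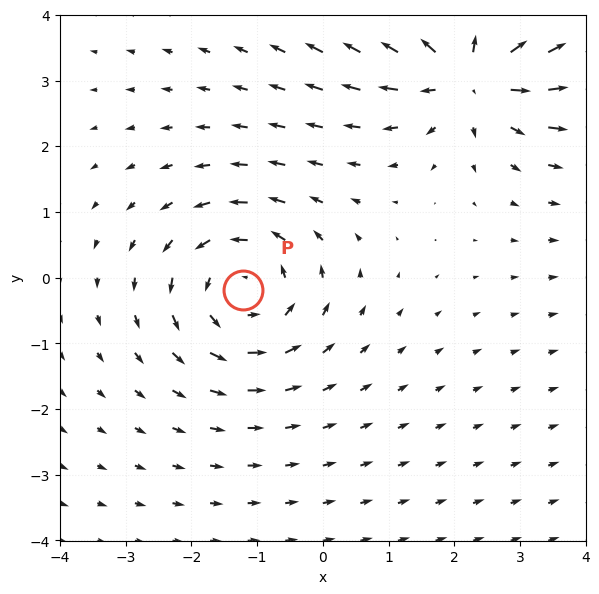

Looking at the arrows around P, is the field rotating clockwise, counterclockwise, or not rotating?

counterclockwise

Near P at (-1.2, -0.2) the arrows circulate counterclockwise. The curl (z-component) there is about +3; positive curl means counterclockwise rotation.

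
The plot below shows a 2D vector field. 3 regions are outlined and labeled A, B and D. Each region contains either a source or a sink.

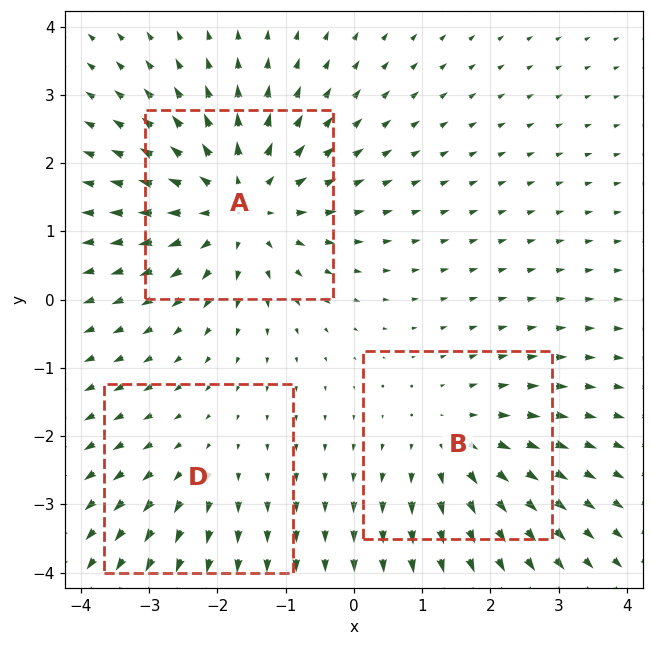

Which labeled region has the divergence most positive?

A

Divergence at each region's feature centre — A: about +4, B: about +3, D: about +2. Region A is most positive.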